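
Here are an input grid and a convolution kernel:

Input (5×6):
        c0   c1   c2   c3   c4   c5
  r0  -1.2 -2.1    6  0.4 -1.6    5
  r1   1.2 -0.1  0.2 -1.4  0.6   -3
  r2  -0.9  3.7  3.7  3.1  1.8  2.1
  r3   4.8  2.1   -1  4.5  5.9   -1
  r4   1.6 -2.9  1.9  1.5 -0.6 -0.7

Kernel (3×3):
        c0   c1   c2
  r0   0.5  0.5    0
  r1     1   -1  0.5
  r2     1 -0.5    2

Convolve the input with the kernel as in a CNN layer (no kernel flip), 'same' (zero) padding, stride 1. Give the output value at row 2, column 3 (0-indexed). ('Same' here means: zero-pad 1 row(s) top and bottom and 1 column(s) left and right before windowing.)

9.45

The receptive field on the zero-padded input at this output position is [0.2 -1.4 0.6 / 3.7 3.1 1.8 / -1 4.5 5.9]. Elementwise product with the kernel and sum: 0.2·0.5 + -1.4·0.5 + 3.7·1 + 3.1·-1 + 1.8·0.5 + -1·1 + 4.5·-0.5 + 5.9·2.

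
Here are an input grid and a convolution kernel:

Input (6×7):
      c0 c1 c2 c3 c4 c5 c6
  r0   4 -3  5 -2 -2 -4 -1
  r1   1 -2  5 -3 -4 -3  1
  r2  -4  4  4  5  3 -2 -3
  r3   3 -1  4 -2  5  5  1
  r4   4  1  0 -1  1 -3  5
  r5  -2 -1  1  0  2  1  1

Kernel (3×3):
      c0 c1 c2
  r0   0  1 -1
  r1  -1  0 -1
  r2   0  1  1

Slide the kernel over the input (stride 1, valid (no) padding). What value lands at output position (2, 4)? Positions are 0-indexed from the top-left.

-3

The receptive field on the input at this output position is [3 -2 -3 / 5 5 1 / 1 -3 5]. Elementwise product with the kernel and sum: -2·1 + -3·-1 + 5·-1 + 1·-1 + -3·1 + 5·1.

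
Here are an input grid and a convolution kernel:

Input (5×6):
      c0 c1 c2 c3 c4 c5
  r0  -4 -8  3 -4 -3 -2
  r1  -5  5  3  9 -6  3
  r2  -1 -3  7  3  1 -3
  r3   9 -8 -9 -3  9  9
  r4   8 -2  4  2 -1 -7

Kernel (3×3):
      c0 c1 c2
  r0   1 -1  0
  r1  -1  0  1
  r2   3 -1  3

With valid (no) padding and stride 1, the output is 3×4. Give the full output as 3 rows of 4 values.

Output[0,0]: The receptive field on the input at this output position is [-4 -8 3 / -5 5 3 / -1 -3 7]. Elementwise product with the kernel and sum: -4·1 + -8·-1 + -5·-1 + 3·1 + -1·3 + -3·-1 + 7·3.
Output[0,1]: The receptive field on the input at this output position is [-8 3 -4 / 5 3 9 / -3 7 3]. Elementwise product with the kernel and sum: -8·1 + 3·-1 + 5·-1 + 9·1 + -3·3 + 7·-1 + 3·3.

33 -14 19 -8
6 -16 -9 18
22 -9 29 0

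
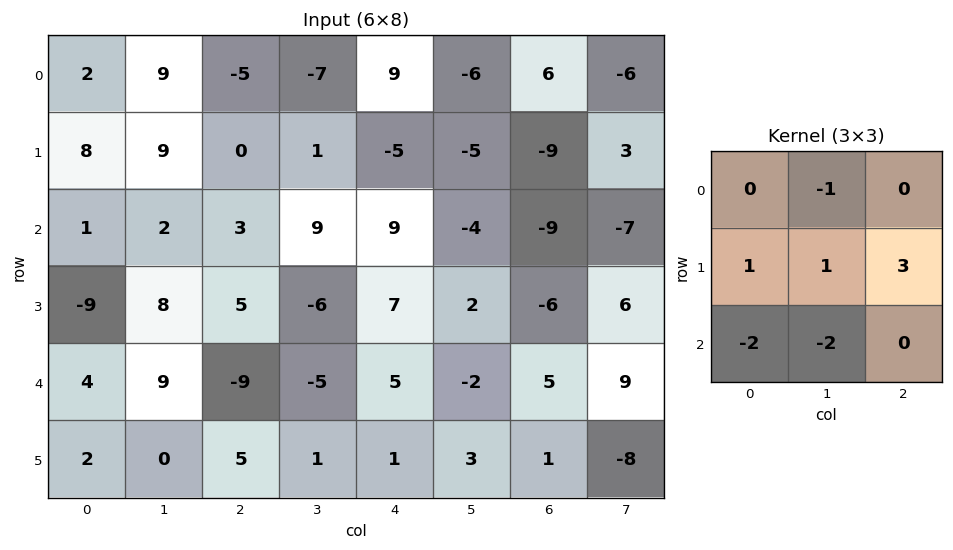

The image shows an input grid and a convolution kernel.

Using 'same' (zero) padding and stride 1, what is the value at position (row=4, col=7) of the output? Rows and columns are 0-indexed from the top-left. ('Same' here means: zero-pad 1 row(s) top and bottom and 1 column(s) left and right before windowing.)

The receptive field on the zero-padded input at this output position is [-6 6 0 / 5 9 0 / 1 -8 0]. Elementwise product with the kernel and sum: 6·-1 + 5·1 + 9·1 + 0·3 + 1·-2 + -8·-2.

22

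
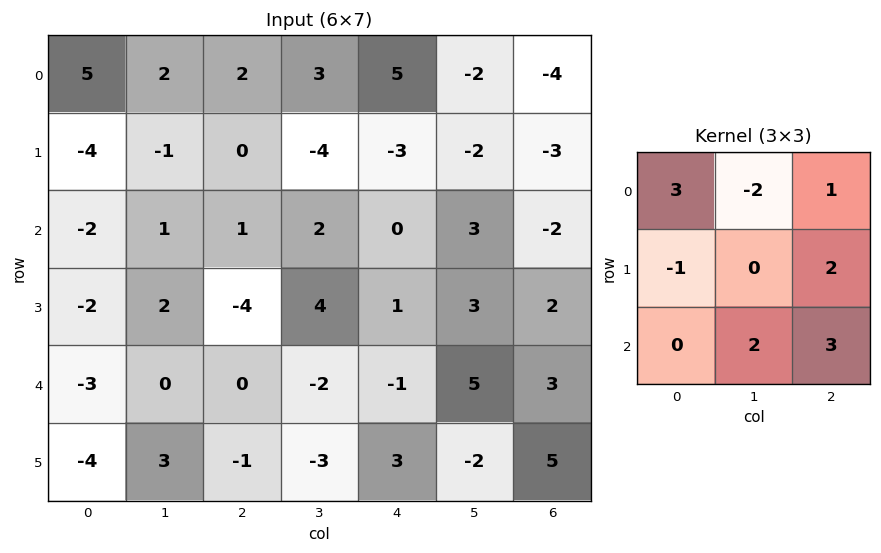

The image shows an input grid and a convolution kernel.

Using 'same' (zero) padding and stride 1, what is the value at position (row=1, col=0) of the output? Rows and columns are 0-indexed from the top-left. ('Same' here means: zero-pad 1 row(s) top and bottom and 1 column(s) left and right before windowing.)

-11

The receptive field on the zero-padded input at this output position is [0 5 2 / 0 -4 -1 / 0 -2 1]. Elementwise product with the kernel and sum: 0·3 + 5·-2 + 2·1 + 0·-1 + -1·2 + -2·2 + 1·3.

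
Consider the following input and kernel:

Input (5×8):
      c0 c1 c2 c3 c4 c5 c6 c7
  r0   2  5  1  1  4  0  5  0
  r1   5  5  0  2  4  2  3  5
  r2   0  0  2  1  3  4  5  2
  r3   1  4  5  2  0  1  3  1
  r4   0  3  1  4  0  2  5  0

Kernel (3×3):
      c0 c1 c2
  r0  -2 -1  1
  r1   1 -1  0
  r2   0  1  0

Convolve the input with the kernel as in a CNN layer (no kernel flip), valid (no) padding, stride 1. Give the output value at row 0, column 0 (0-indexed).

The receptive field on the input at this output position is [2 5 1 / 5 5 0 / 0 0 2]. Elementwise product with the kernel and sum: 2·-2 + 5·-1 + 1·1 + 5·1 + 5·-1 + 0·1.

-8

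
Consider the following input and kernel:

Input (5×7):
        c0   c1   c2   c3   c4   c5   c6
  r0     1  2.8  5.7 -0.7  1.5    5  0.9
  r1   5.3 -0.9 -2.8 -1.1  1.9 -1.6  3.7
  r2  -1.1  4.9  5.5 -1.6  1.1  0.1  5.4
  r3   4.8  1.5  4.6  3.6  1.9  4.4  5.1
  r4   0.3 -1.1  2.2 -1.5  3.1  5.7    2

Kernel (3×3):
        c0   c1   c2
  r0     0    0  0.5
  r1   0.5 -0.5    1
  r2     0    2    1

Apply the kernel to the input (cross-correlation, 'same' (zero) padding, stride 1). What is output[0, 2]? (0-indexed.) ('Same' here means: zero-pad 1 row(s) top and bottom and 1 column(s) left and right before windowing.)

-8.85

The receptive field on the zero-padded input at this output position is [0 0 0 / 2.8 5.7 -0.7 / -0.9 -2.8 -1.1]. Elementwise product with the kernel and sum: 0·0.5 + 2.8·0.5 + 5.7·-0.5 + -0.7·1 + -2.8·2 + -1.1·1.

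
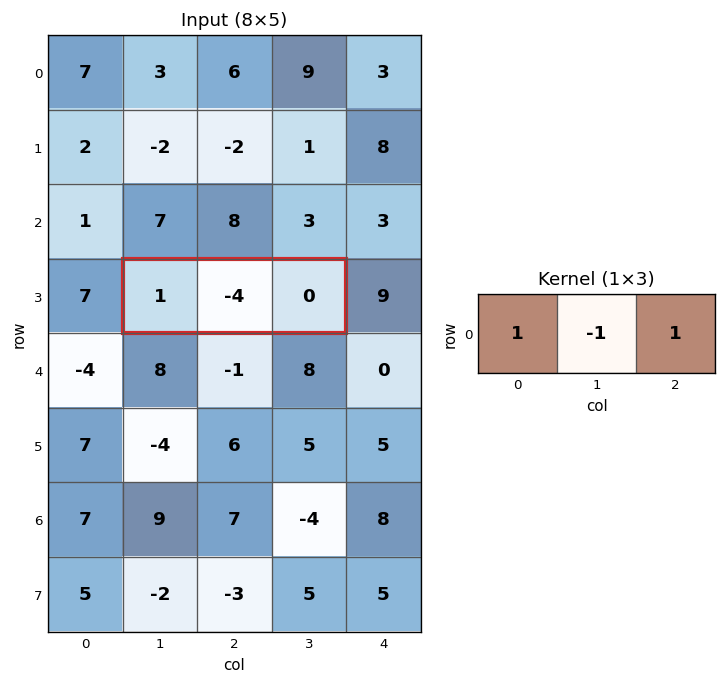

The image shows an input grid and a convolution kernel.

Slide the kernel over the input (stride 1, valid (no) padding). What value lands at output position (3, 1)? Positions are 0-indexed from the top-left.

The receptive field on the input at this output position is [1 -4 0]. Elementwise product with the kernel and sum: 1·1 + -4·-1 + 0·1.

5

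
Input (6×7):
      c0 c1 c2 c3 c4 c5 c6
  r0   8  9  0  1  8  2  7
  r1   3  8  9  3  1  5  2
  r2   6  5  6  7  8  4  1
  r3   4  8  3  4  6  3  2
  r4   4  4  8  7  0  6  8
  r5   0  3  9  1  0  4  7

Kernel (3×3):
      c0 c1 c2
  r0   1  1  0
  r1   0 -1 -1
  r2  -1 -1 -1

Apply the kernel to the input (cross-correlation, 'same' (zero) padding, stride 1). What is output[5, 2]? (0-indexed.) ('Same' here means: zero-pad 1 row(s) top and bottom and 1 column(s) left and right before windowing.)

2

The receptive field on the zero-padded input at this output position is [4 8 7 / 3 9 1 / 0 0 0]. Elementwise product with the kernel and sum: 4·1 + 8·1 + 9·-1 + 1·-1 + 0·-1 + 0·-1 + 0·-1.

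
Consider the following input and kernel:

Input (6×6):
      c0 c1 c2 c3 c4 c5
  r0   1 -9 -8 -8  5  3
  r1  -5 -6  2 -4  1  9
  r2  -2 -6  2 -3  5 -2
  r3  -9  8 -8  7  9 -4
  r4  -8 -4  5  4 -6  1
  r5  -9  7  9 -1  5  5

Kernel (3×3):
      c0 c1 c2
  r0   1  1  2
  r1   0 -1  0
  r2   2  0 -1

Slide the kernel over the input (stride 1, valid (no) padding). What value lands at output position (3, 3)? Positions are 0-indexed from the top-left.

7

The receptive field on the input at this output position is [7 9 -4 / 4 -6 1 / -1 5 5]. Elementwise product with the kernel and sum: 7·1 + 9·1 + -4·2 + -6·-1 + -1·2 + 5·-1.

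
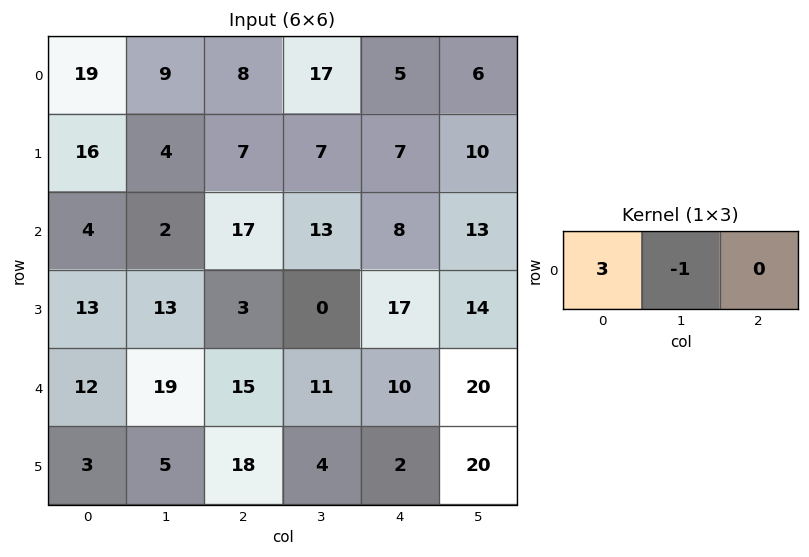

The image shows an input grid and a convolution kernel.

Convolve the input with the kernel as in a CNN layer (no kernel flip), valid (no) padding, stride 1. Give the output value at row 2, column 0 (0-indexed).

10

The receptive field on the input at this output position is [4 2 17]. Elementwise product with the kernel and sum: 4·3 + 2·-1.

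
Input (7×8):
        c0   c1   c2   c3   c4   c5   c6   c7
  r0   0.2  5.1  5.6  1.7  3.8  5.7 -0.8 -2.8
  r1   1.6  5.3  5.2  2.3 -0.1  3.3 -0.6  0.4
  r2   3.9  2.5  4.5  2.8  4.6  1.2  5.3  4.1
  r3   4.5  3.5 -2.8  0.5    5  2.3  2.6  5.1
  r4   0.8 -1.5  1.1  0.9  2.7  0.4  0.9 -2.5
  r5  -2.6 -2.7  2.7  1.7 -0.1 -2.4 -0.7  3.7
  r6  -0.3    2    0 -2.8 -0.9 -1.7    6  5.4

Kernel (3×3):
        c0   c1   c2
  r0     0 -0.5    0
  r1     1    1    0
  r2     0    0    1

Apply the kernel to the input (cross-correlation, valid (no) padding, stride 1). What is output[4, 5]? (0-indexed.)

1.85

The receptive field on the input at this output position is [0.4 0.9 -2.5 / -2.4 -0.7 3.7 / -1.7 6 5.4]. Elementwise product with the kernel and sum: 0.9·-0.5 + -2.4·1 + -0.7·1 + 5.4·1.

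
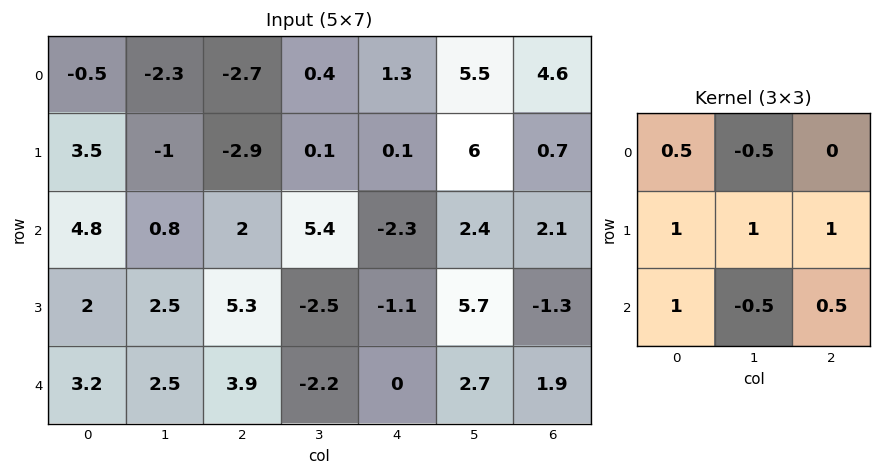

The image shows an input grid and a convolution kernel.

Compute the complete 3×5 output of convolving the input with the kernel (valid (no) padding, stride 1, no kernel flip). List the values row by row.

Output[0,0]: The receptive field on the input at this output position is [-0.5 -2.3 -2.7 / 3.5 -1 -2.9 / 4.8 0.8 2]. Elementwise product with the kernel and sum: -0.5·0.5 + -2.3·-0.5 + 3.5·1 + -1·1 + -2.9·1 + 4.8·1 + 0.8·-0.5 + 2·0.5.

5.9 -1.1 -6.1 13.5 2.25
13.25 7.75 9.6 6.4 -5.35
15.7 4.15 5 5.1 0.55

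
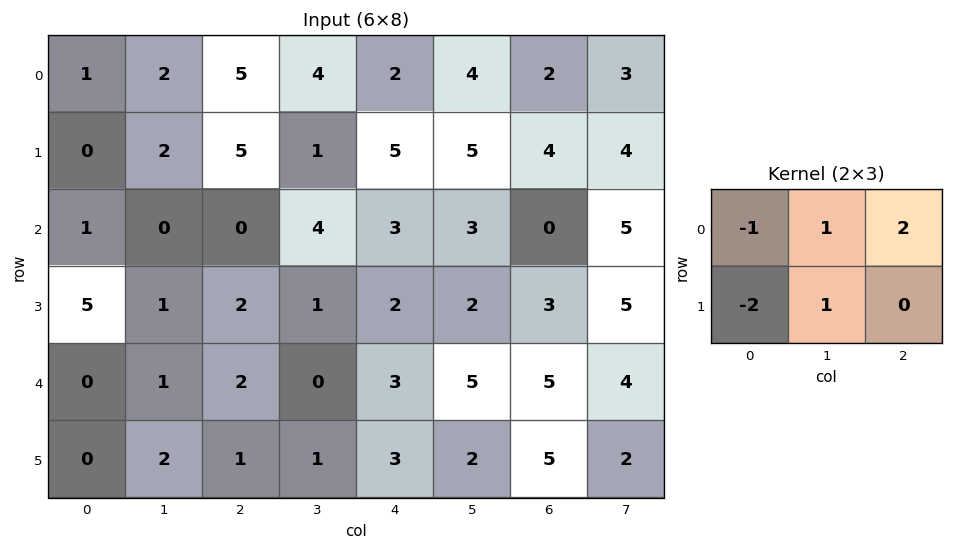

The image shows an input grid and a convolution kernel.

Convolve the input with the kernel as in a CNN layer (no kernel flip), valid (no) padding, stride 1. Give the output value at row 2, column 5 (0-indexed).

6

The receptive field on the input at this output position is [3 0 5 / 2 3 5]. Elementwise product with the kernel and sum: 3·-1 + 0·1 + 5·2 + 2·-2 + 3·1.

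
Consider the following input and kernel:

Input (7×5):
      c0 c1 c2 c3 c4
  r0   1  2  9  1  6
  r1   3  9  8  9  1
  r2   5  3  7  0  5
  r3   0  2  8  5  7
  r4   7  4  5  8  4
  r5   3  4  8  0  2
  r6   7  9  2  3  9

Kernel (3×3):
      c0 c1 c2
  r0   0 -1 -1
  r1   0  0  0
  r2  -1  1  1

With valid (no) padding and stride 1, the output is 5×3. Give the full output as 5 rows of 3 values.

Output[0,0]: The receptive field on the input at this output position is [1 2 9 / 3 9 8 / 5 3 7]. Elementwise product with the kernel and sum: 2·-1 + 9·-1 + 5·-1 + 3·1 + 7·1.
Output[0,1]: The receptive field on the input at this output position is [2 9 1 / 9 8 9 / 3 7 0]. Elementwise product with the kernel and sum: 9·-1 + 1·-1 + 3·-1 + 7·1 + 0·1.

-6 -6 -9
-7 -6 -6
-8 2 2
-1 -9 -18
-5 -17 -2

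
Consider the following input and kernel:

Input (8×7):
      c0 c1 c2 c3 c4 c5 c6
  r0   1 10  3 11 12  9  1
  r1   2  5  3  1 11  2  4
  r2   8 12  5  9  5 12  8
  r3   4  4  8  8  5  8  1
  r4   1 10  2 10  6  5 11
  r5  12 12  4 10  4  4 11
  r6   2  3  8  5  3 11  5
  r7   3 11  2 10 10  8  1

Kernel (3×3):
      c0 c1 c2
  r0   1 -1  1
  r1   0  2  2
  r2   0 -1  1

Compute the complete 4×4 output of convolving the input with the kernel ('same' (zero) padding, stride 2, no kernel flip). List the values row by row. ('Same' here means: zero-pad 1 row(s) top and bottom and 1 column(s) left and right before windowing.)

25 26 33 -2
43 31 29 13
22 34 33 18
18 52 36 2

Output[0,0]: The receptive field on the zero-padded input at this output position is [0 0 0 / 0 1 10 / 0 2 5]. Elementwise product with the kernel and sum: 0·1 + 0·-1 + 0·1 + 1·2 + 10·2 + 2·-1 + 5·1.
Output[0,1]: The receptive field on the zero-padded input at this output position is [0 0 0 / 10 3 11 / 5 3 1]. Elementwise product with the kernel and sum: 0·1 + 0·-1 + 0·1 + 3·2 + 11·2 + 3·-1 + 1·1.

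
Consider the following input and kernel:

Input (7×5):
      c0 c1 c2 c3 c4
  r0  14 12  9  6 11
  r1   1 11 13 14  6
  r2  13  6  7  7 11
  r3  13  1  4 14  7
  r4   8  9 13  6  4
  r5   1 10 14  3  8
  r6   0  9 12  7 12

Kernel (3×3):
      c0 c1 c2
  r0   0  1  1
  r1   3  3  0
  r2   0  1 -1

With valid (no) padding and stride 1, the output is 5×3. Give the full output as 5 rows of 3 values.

Output[0,0]: The receptive field on the input at this output position is [14 12 9 / 1 11 13 / 13 6 7]. Elementwise product with the kernel and sum: 12·1 + 9·1 + 1·3 + 11·3 + 6·1 + 7·-1.

56 87 94
78 56 69
51 36 74
52 95 73
52 96 56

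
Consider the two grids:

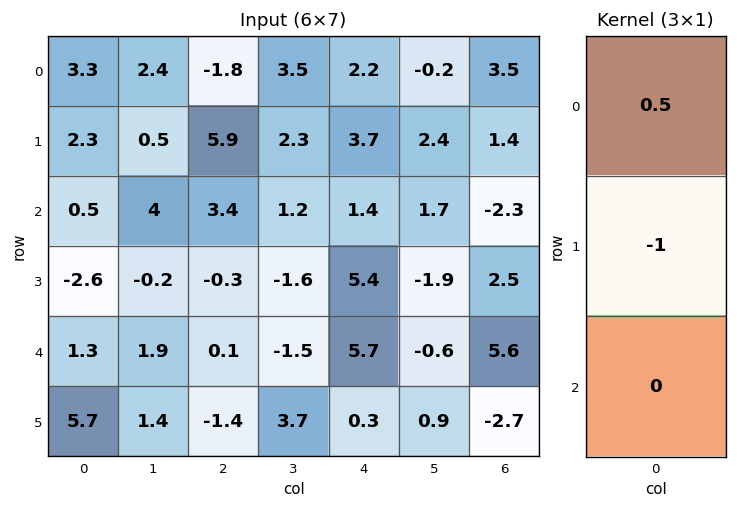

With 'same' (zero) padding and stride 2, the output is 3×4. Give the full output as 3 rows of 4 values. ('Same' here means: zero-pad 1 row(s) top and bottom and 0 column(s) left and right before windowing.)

-3.3 1.8 -2.2 -3.5
0.65 -0.45 0.45 3
-2.6 -0.25 -3 -4.35

Output[0,0]: The receptive field on the zero-padded input at this output position is [0 / 3.3 / 2.3]. Elementwise product with the kernel and sum: 0·0.5 + 3.3·-1.
Output[0,1]: The receptive field on the zero-padded input at this output position is [0 / -1.8 / 5.9]. Elementwise product with the kernel and sum: 0·0.5 + -1.8·-1.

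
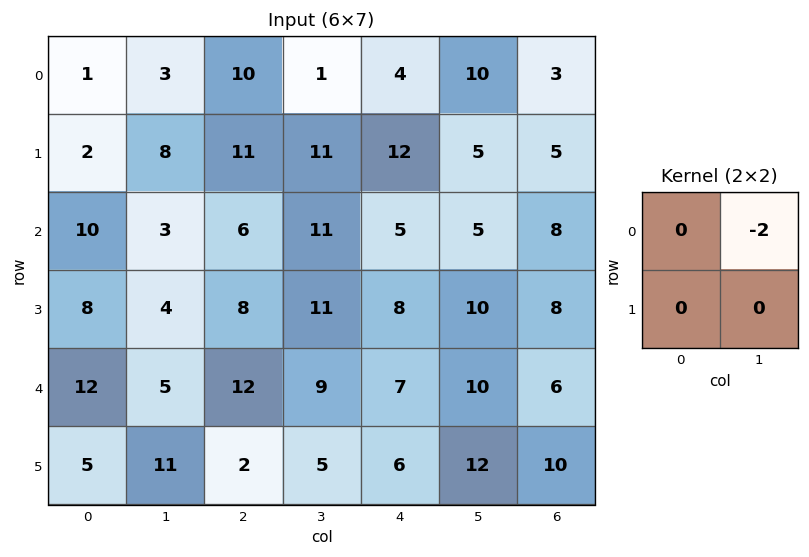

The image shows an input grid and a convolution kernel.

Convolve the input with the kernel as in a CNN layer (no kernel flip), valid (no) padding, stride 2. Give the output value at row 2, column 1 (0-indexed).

The receptive field on the input at this output position is [12 9 / 2 5]. Elementwise product with the kernel and sum: 9·-2.

-18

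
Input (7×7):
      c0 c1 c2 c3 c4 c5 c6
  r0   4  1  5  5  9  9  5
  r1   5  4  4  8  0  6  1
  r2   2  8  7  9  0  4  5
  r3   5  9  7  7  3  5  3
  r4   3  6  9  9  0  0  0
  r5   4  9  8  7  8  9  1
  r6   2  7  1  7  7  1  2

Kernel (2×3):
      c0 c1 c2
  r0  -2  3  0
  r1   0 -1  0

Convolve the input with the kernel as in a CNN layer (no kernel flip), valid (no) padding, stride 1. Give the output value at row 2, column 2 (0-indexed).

The receptive field on the input at this output position is [7 9 0 / 7 7 3]. Elementwise product with the kernel and sum: 7·-2 + 9·3 + 7·-1.

6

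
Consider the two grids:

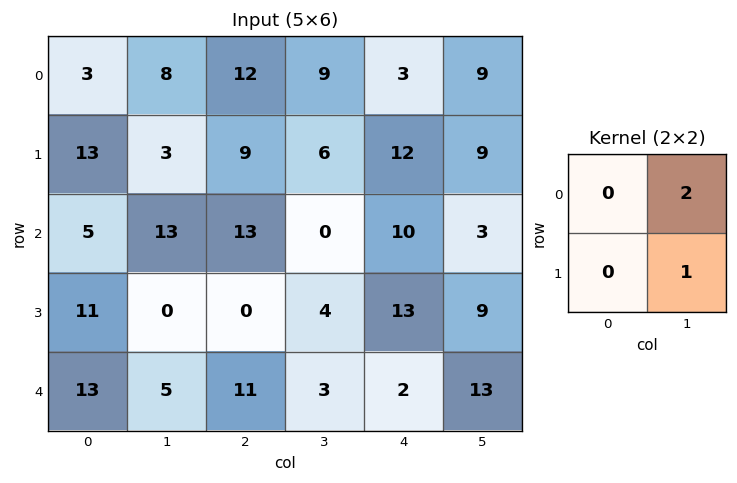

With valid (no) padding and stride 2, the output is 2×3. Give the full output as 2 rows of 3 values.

19 24 27
26 4 15

Output[0,0]: The receptive field on the input at this output position is [3 8 / 13 3]. Elementwise product with the kernel and sum: 8·2 + 3·1.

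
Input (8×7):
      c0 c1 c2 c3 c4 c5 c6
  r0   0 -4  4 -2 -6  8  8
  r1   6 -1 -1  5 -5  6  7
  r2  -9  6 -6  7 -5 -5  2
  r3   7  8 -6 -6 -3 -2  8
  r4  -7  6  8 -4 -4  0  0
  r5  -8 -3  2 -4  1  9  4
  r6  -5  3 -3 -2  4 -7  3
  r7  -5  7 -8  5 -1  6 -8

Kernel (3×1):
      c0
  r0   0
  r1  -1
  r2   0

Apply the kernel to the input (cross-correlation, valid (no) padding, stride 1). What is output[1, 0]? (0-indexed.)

9

The receptive field on the input at this output position is [6 / -9 / 7]. Elementwise product with the kernel and sum: -9·-1.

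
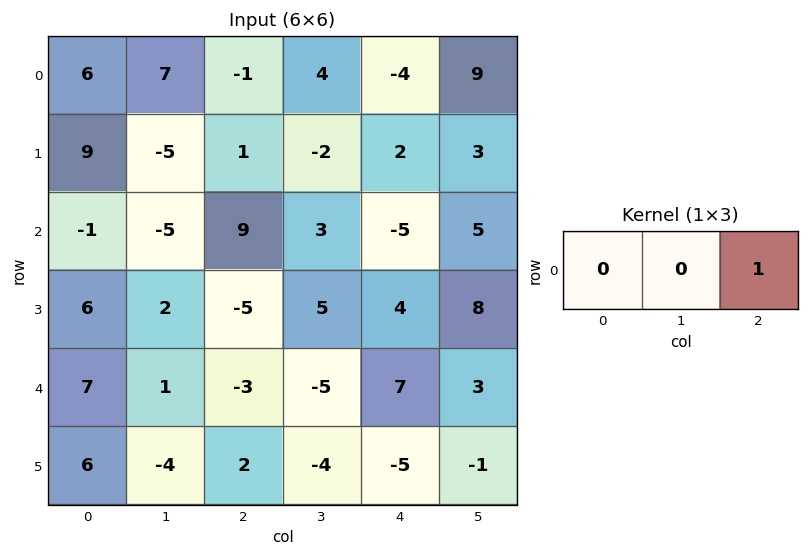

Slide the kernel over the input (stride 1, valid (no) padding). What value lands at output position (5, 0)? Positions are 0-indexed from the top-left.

The receptive field on the input at this output position is [6 -4 2]. Elementwise product with the kernel and sum: 2·1.

2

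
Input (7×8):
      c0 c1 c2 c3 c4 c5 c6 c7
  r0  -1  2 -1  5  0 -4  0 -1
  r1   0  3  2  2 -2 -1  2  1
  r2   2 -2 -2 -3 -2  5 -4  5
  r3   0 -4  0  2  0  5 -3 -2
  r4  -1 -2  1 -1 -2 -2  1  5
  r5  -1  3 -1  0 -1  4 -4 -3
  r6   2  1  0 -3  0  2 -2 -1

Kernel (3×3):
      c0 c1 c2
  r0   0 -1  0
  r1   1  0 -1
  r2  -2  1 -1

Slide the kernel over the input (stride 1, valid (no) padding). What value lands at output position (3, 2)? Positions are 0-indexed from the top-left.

The receptive field on the input at this output position is [0 2 0 / 1 -1 -2 / -1 0 -1]. Elementwise product with the kernel and sum: 2·-1 + 1·1 + -2·-1 + -1·-2 + 0·1 + -1·-1.

4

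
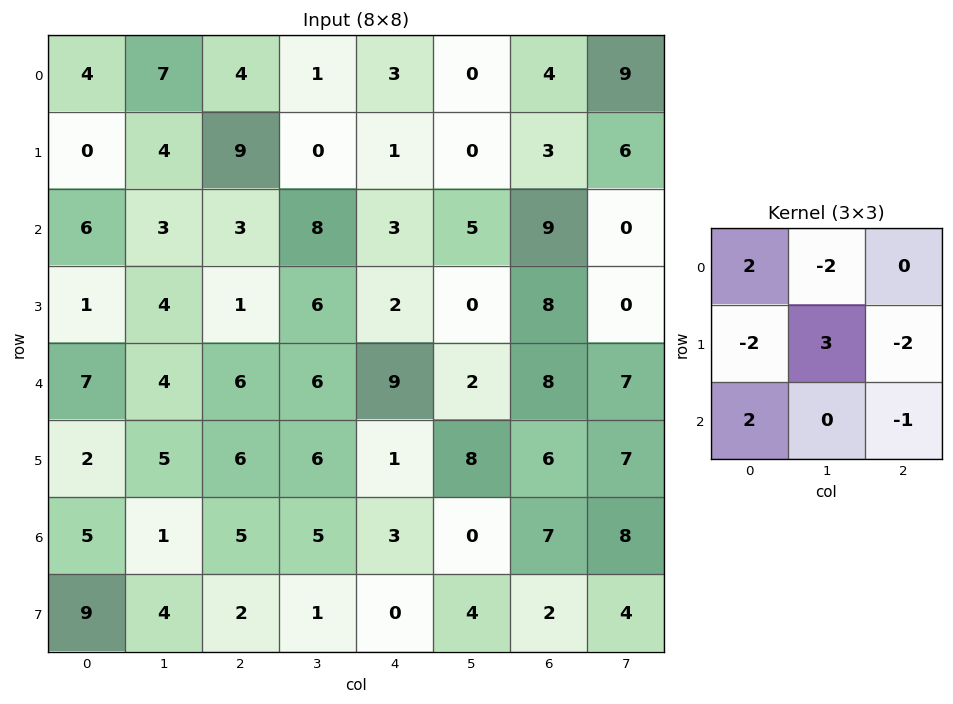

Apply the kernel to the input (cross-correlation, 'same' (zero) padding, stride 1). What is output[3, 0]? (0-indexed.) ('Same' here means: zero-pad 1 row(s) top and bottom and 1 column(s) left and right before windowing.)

The receptive field on the zero-padded input at this output position is [0 6 3 / 0 1 4 / 0 7 4]. Elementwise product with the kernel and sum: 0·2 + 6·-2 + 0·-2 + 1·3 + 4·-2 + 0·2 + 4·-1.

-21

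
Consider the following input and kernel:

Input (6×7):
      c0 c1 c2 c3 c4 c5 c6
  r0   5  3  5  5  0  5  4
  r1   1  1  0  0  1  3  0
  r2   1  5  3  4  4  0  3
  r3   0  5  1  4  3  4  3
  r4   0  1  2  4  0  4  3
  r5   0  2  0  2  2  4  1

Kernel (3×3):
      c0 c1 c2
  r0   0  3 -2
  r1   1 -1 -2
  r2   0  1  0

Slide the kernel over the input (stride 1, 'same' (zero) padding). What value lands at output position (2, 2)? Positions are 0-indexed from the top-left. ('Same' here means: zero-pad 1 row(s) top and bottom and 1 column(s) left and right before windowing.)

-5

The receptive field on the zero-padded input at this output position is [1 0 0 / 5 3 4 / 5 1 4]. Elementwise product with the kernel and sum: 0·3 + 0·-2 + 5·1 + 3·-1 + 4·-2 + 1·1.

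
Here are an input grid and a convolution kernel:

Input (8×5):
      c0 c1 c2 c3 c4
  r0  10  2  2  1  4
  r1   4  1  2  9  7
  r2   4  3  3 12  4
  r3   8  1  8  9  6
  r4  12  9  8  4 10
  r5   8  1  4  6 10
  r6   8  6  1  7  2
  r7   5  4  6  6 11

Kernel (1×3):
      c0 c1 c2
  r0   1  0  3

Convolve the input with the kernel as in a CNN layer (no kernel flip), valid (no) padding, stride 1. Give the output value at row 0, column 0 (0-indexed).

16

The receptive field on the input at this output position is [10 2 2]. Elementwise product with the kernel and sum: 10·1 + 2·3.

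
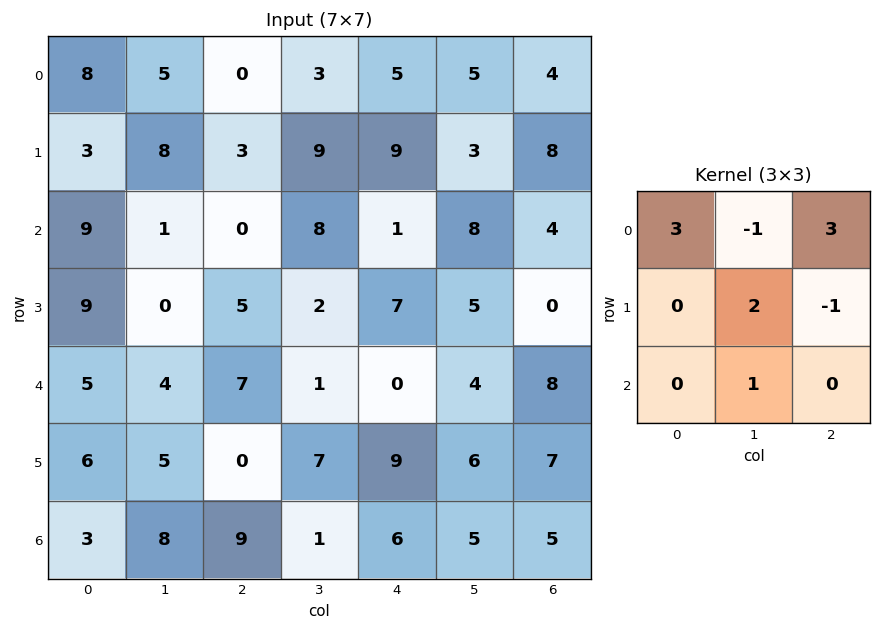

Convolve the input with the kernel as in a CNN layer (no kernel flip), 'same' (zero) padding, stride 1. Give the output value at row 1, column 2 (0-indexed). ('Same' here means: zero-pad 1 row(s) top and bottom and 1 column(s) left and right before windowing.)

21

The receptive field on the zero-padded input at this output position is [5 0 3 / 8 3 9 / 1 0 8]. Elementwise product with the kernel and sum: 5·3 + 0·-1 + 3·3 + 3·2 + 9·-1 + 0·1.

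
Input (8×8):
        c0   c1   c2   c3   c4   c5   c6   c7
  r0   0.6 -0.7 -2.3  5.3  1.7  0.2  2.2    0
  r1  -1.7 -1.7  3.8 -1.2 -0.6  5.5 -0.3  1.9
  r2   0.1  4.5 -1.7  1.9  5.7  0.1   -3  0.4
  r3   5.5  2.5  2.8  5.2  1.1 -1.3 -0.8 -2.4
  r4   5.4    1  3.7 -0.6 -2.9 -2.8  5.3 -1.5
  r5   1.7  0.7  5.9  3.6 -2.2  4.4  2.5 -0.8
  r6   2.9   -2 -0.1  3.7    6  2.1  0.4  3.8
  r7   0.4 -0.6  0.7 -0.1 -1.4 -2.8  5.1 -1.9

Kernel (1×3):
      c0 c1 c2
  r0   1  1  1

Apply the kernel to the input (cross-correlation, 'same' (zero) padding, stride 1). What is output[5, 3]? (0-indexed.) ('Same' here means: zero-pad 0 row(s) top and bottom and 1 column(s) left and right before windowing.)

7.3

The receptive field on the zero-padded input at this output position is [5.9 3.6 -2.2]. Elementwise product with the kernel and sum: 5.9·1 + 3.6·1 + -2.2·1.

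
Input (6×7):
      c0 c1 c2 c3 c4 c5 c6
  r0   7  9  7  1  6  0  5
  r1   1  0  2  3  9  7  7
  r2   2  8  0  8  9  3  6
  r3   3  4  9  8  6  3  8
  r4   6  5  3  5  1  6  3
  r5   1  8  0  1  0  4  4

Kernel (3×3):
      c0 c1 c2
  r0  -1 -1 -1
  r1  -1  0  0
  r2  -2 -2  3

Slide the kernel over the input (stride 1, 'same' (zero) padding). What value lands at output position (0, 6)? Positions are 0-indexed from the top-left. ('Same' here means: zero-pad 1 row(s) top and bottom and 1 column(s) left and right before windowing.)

The receptive field on the zero-padded input at this output position is [0 0 0 / 0 5 0 / 7 7 0]. Elementwise product with the kernel and sum: 0·-1 + 0·-1 + 0·-1 + 0·-1 + 7·-2 + 7·-2 + 0·3.

-28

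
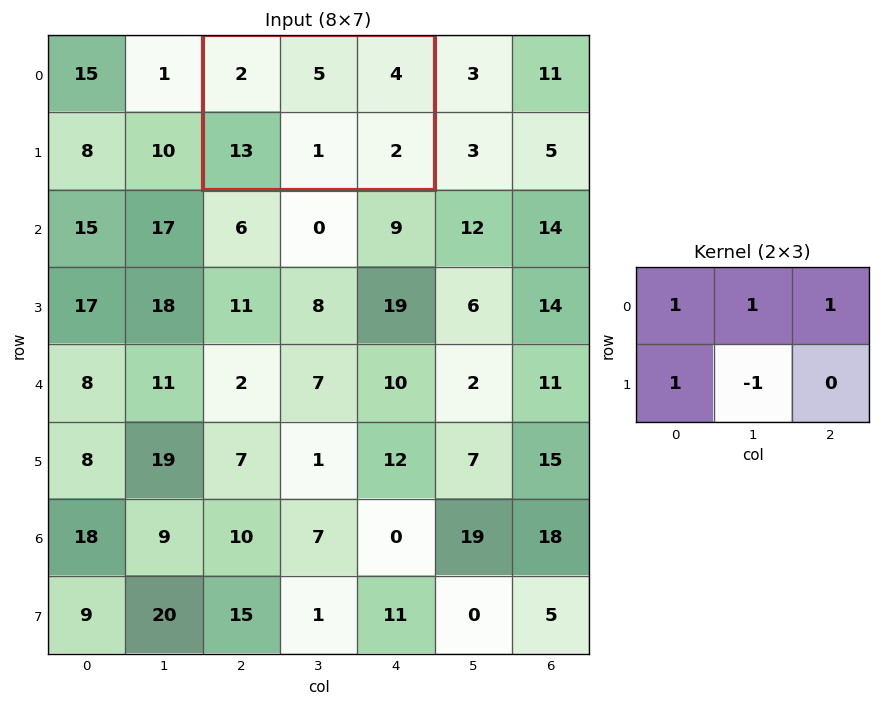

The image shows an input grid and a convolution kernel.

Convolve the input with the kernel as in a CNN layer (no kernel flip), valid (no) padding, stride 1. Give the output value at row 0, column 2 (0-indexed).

The receptive field on the input at this output position is [2 5 4 / 13 1 2]. Elementwise product with the kernel and sum: 2·1 + 5·1 + 4·1 + 13·1 + 1·-1.

23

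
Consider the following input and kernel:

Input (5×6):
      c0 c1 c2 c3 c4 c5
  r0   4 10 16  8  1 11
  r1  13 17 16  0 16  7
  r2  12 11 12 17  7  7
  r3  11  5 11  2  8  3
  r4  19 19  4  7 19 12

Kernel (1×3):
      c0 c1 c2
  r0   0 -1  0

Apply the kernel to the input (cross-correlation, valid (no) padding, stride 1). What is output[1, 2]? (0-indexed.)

The receptive field on the input at this output position is [16 0 16]. Elementwise product with the kernel and sum: 0·-1.

0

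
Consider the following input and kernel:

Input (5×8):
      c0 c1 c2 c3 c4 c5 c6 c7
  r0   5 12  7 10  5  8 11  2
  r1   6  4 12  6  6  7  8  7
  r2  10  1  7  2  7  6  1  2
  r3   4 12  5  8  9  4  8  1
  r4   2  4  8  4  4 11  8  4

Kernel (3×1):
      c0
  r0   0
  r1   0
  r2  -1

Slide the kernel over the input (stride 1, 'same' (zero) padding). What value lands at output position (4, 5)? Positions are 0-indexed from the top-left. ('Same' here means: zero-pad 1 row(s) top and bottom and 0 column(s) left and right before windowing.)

0

The receptive field on the zero-padded input at this output position is [4 / 11 / 0]. Elementwise product with the kernel and sum: 0·-1.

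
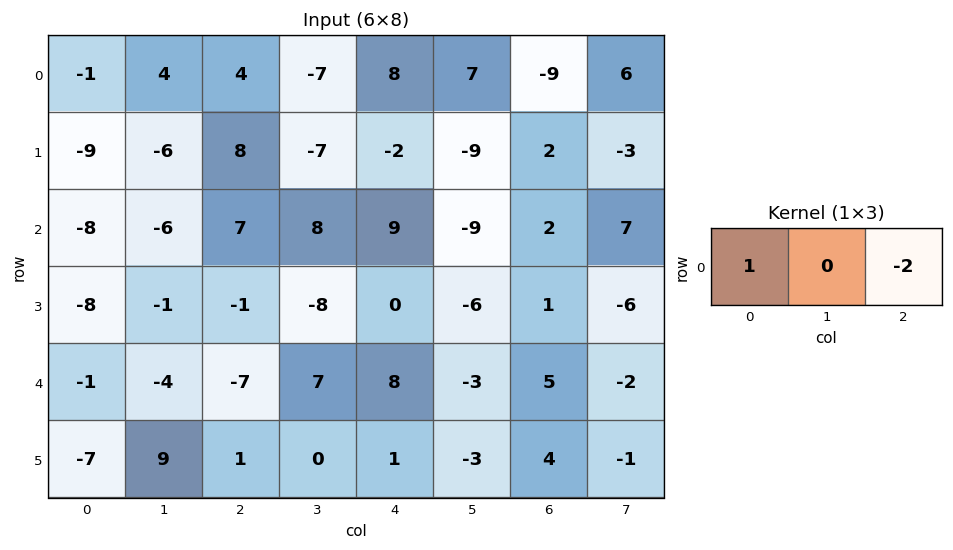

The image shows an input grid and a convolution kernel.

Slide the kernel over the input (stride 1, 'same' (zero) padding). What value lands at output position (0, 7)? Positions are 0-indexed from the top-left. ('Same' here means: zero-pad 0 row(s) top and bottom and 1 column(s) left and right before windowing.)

The receptive field on the zero-padded input at this output position is [-9 6 0]. Elementwise product with the kernel and sum: -9·1 + 0·-2.

-9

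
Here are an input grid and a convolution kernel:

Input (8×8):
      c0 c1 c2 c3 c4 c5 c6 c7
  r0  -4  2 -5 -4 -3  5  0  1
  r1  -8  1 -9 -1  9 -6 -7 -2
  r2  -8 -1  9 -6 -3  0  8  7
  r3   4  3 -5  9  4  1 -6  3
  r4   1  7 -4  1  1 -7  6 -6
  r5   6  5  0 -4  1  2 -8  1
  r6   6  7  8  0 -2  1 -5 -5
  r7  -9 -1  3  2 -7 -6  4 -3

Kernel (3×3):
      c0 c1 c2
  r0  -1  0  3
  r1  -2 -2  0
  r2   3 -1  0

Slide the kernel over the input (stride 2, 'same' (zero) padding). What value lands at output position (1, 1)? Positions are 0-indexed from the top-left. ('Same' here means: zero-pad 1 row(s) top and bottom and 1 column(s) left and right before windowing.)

The receptive field on the zero-padded input at this output position is [1 -9 -1 / -1 9 -6 / 3 -5 9]. Elementwise product with the kernel and sum: 1·-1 + -1·3 + -1·-2 + 9·-2 + 3·3 + -5·-1.

-6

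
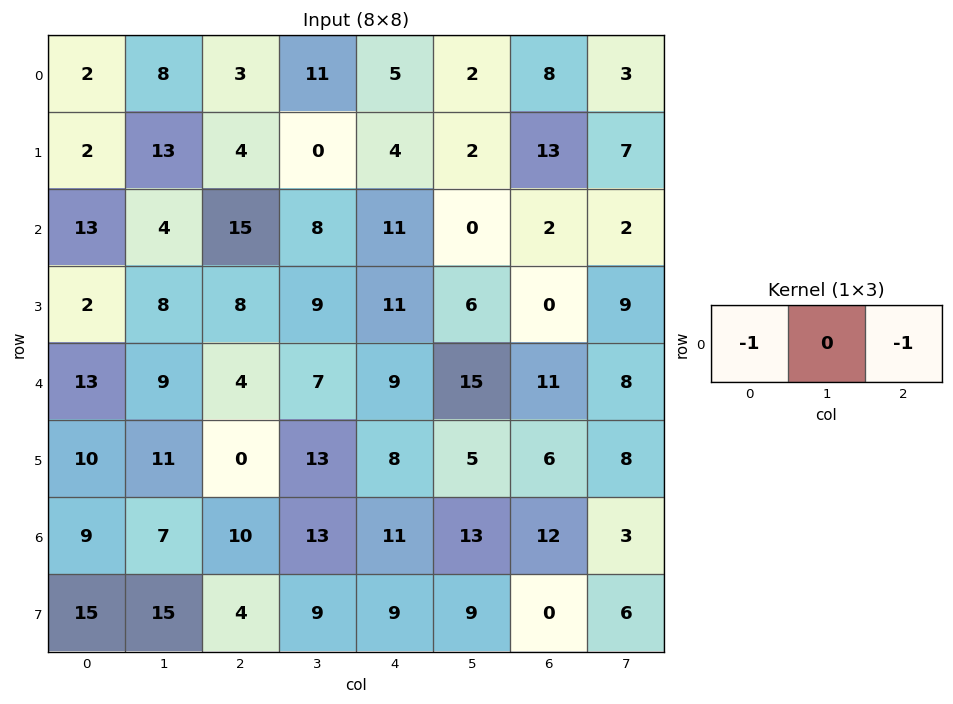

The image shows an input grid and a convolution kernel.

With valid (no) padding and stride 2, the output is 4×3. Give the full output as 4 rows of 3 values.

Output[0,0]: The receptive field on the input at this output position is [2 8 3]. Elementwise product with the kernel and sum: 2·-1 + 3·-1.
Output[0,1]: The receptive field on the input at this output position is [3 11 5]. Elementwise product with the kernel and sum: 3·-1 + 5·-1.

-5 -8 -13
-28 -26 -13
-17 -13 -20
-19 -21 -23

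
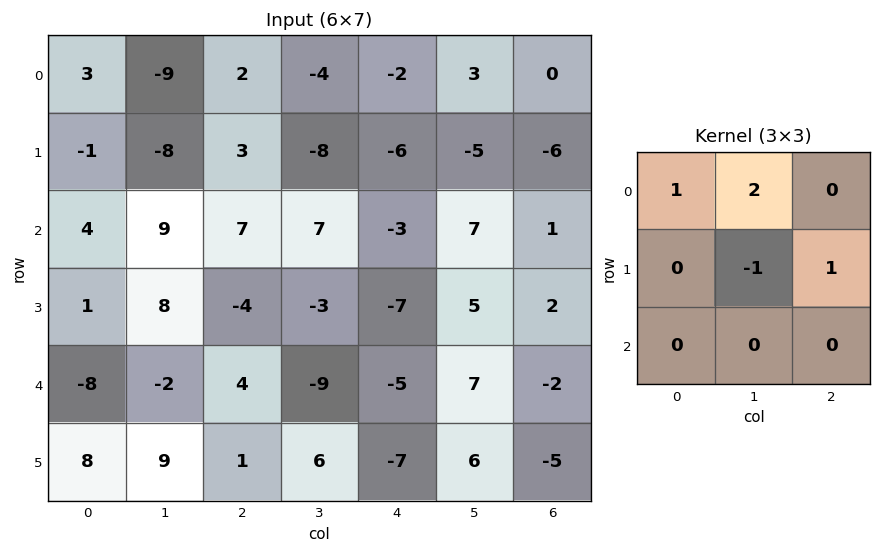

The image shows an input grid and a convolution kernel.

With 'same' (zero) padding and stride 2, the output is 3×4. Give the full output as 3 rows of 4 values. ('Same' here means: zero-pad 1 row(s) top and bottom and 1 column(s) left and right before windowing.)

-12 -6 5 0
3 -2 -10 -18
8 -13 -5 11

Output[0,0]: The receptive field on the zero-padded input at this output position is [0 0 0 / 0 3 -9 / 0 -1 -8]. Elementwise product with the kernel and sum: 0·1 + 0·2 + 3·-1 + -9·1.
Output[0,1]: The receptive field on the zero-padded input at this output position is [0 0 0 / -9 2 -4 / -8 3 -8]. Elementwise product with the kernel and sum: 0·1 + 0·2 + 2·-1 + -4·1.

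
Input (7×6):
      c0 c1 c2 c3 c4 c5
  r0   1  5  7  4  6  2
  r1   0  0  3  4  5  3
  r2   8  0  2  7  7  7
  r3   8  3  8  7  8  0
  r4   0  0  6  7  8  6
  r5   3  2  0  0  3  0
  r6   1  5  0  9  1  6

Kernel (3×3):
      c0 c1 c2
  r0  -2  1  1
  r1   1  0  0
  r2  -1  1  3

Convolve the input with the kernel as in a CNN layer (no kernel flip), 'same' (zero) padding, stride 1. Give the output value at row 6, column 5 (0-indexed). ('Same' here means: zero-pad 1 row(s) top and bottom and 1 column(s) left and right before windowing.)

-5

The receptive field on the zero-padded input at this output position is [3 0 0 / 1 6 0 / 0 0 0]. Elementwise product with the kernel and sum: 3·-2 + 0·1 + 0·1 + 1·1 + 0·-1 + 0·1 + 0·3.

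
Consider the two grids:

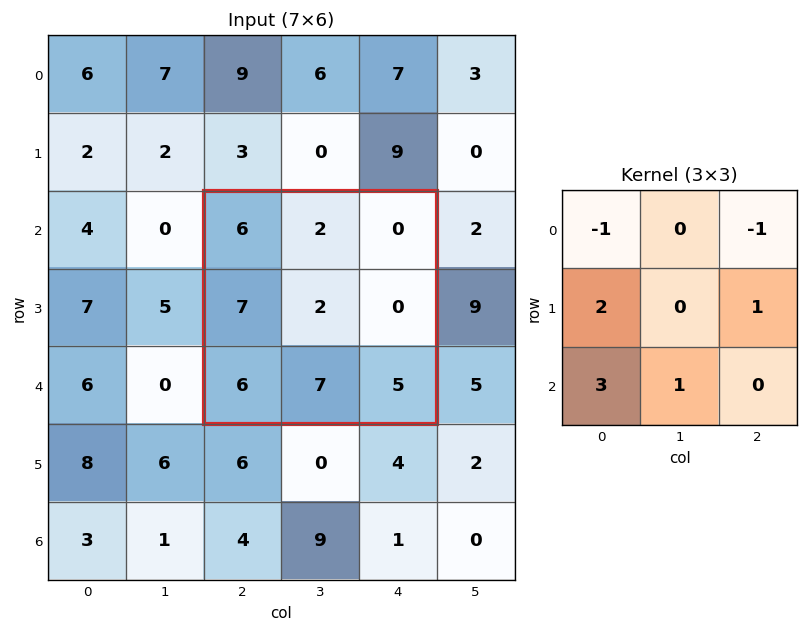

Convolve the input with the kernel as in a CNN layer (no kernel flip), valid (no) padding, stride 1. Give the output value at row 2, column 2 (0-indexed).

The receptive field on the input at this output position is [6 2 0 / 7 2 0 / 6 7 5]. Elementwise product with the kernel and sum: 6·-1 + 0·-1 + 7·2 + 0·1 + 6·3 + 7·1.

33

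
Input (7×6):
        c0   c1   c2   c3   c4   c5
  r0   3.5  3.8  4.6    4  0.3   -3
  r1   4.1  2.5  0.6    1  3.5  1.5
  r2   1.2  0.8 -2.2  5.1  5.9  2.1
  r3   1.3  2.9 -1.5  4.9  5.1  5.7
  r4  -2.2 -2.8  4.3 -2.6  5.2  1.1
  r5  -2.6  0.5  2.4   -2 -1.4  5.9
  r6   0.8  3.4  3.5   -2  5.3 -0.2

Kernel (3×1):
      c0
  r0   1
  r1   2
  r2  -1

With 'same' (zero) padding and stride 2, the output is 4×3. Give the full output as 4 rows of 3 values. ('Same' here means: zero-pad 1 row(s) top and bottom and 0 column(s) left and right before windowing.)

2.9 8.6 -2.9
5.2 -2.3 10.2
-0.5 4.7 16.9
-1 9.4 9.2

Output[0,0]: The receptive field on the zero-padded input at this output position is [0 / 3.5 / 4.1]. Elementwise product with the kernel and sum: 0·1 + 3.5·2 + 4.1·-1.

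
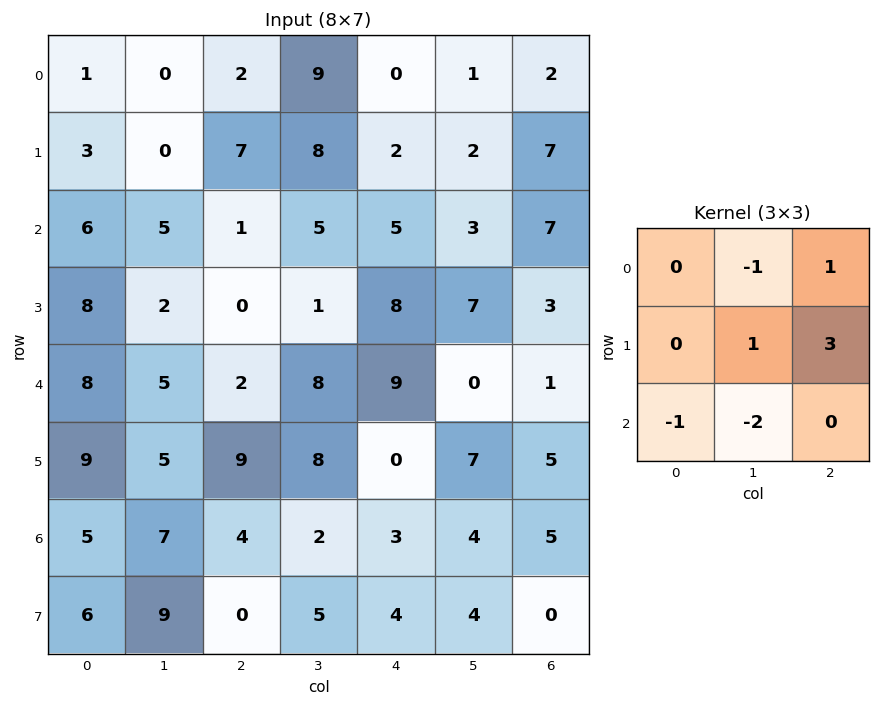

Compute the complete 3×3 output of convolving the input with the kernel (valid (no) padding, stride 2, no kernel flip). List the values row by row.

Output[0,0]: The receptive field on the input at this output position is [1 0 2 / 3 0 7 / 6 5 1]. Elementwise product with the kernel and sum: 0·-1 + 2·1 + 0·1 + 7·3 + 6·-1 + 5·-2.
Output[0,1]: The receptive field on the input at this output position is [2 9 0 / 7 8 2 / 1 5 5]. Elementwise product with the kernel and sum: 9·-1 + 0·1 + 8·1 + 2·3 + 1·-1 + 5·-2.

7 -6 13
-20 7 11
10 1 12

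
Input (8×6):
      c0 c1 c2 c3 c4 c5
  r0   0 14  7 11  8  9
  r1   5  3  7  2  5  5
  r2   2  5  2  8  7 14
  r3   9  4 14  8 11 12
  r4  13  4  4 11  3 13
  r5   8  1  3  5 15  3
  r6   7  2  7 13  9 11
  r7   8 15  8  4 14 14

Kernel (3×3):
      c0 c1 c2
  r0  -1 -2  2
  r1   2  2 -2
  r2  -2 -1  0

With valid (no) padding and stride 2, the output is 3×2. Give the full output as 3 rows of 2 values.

Output[0,0]: The receptive field on the input at this output position is [0 14 7 / 5 3 7 / 2 5 2]. Elementwise product with the kernel and sum: 0·-1 + 14·-2 + 7·2 + 5·2 + 3·2 + 7·-2 + 2·-2 + 5·-1.
Output[0,1]: The receptive field on the input at this output position is [7 11 8 / 7 2 5 / 2 8 7]. Elementwise product with the kernel and sum: 7·-1 + 11·-2 + 8·2 + 7·2 + 2·2 + 5·-2 + 2·-2 + 8·-1.

-21 -17
-40 -1
-17 -61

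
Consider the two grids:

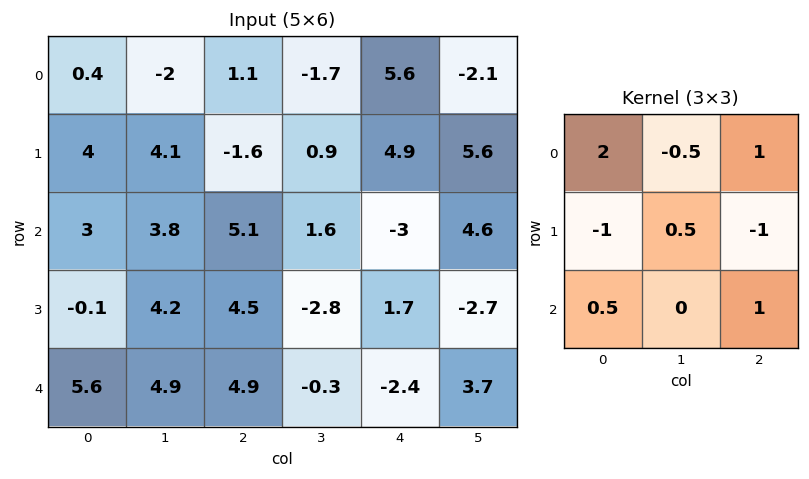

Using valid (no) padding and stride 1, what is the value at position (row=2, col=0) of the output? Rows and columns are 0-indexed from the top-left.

14.6

The receptive field on the input at this output position is [3 3.8 5.1 / -0.1 4.2 4.5 / 5.6 4.9 4.9]. Elementwise product with the kernel and sum: 3·2 + 3.8·-0.5 + 5.1·1 + -0.1·-1 + 4.2·0.5 + 4.5·-1 + 5.6·0.5 + 4.9·1.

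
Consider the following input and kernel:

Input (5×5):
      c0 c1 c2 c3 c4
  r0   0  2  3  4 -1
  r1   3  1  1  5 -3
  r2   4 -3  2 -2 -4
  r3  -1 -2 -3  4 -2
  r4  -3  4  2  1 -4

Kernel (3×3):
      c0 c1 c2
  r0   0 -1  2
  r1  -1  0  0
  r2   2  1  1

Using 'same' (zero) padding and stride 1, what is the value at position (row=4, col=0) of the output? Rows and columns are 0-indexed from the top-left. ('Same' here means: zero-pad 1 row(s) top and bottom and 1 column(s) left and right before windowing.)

-3

The receptive field on the zero-padded input at this output position is [0 -1 -2 / 0 -3 4 / 0 0 0]. Elementwise product with the kernel and sum: -1·-1 + -2·2 + 0·-1 + 0·2 + 0·1 + 0·1.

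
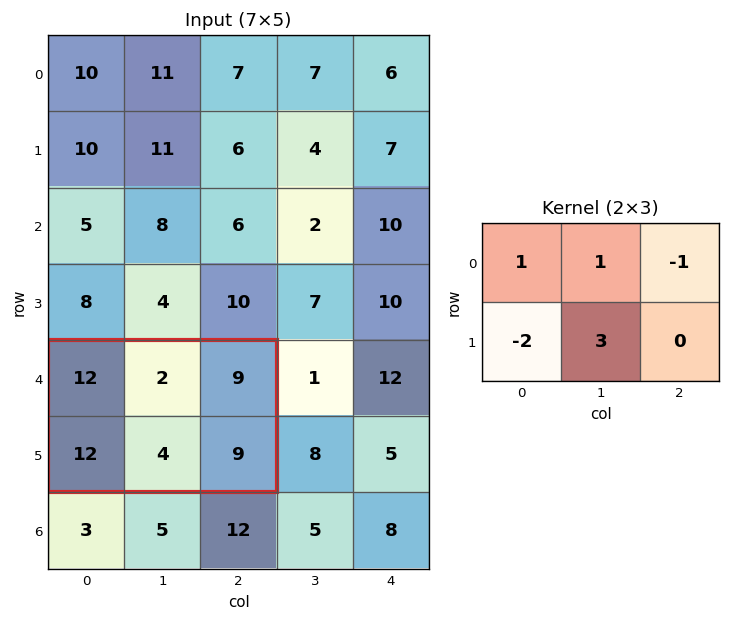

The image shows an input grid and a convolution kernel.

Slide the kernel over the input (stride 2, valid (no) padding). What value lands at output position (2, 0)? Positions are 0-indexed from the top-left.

-7

The receptive field on the input at this output position is [12 2 9 / 12 4 9]. Elementwise product with the kernel and sum: 12·1 + 2·1 + 9·-1 + 12·-2 + 4·3.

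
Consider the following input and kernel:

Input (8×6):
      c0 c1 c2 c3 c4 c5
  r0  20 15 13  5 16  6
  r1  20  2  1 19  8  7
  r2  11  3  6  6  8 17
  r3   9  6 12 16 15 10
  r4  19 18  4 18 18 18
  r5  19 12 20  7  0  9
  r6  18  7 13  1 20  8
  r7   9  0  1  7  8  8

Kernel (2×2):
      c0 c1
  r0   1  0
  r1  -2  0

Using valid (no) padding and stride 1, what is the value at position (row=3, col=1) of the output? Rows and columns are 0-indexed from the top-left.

The receptive field on the input at this output position is [6 12 / 18 4]. Elementwise product with the kernel and sum: 6·1 + 18·-2.

-30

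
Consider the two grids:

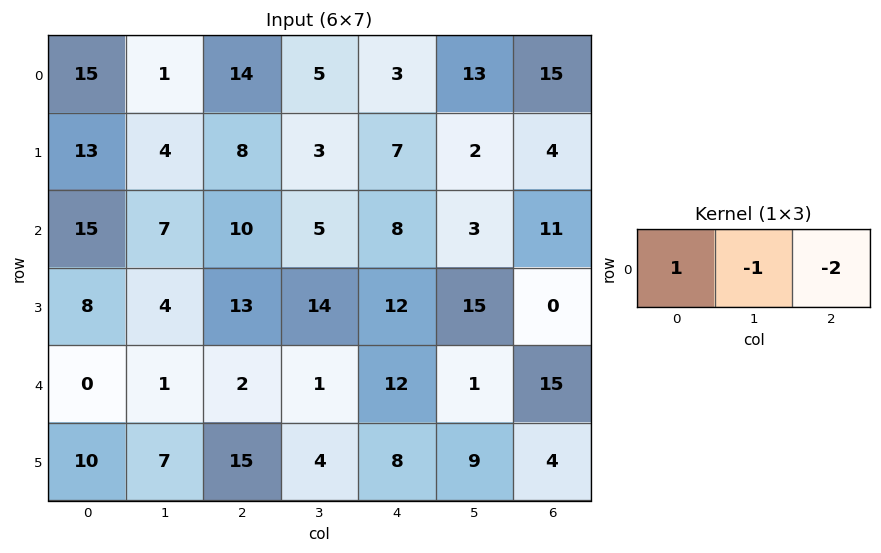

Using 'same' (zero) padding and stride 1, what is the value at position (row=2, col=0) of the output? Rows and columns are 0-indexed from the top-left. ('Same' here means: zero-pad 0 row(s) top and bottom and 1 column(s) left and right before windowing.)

The receptive field on the zero-padded input at this output position is [0 15 7]. Elementwise product with the kernel and sum: 0·1 + 15·-1 + 7·-2.

-29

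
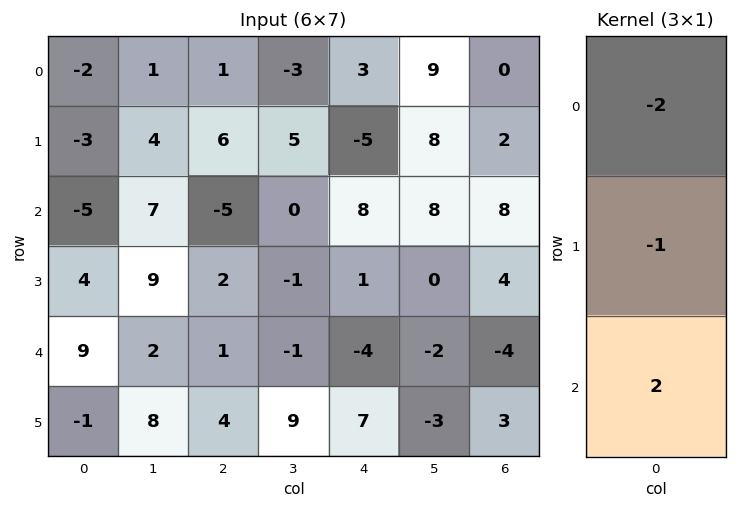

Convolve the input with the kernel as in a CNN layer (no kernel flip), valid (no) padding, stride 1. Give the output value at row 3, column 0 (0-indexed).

-19

The receptive field on the input at this output position is [4 / 9 / -1]. Elementwise product with the kernel and sum: 4·-2 + 9·-1 + -1·2.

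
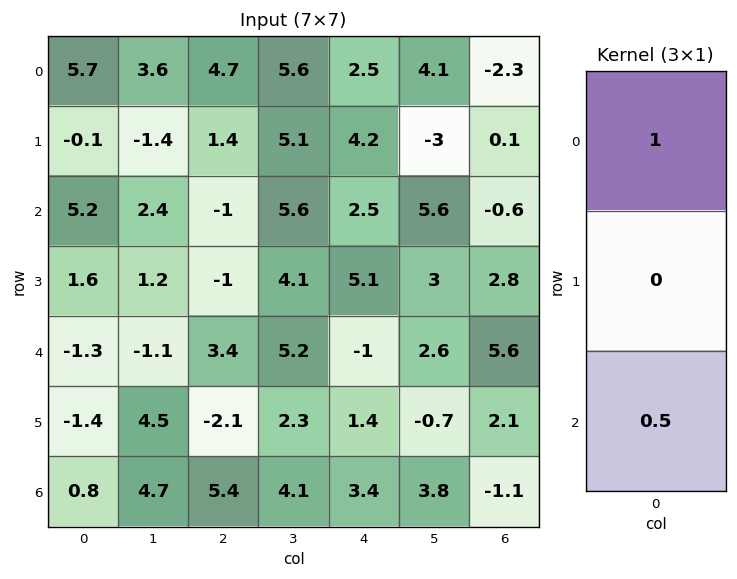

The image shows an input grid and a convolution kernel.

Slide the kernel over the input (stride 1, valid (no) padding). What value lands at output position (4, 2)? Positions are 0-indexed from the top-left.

6.1

The receptive field on the input at this output position is [3.4 / -2.1 / 5.4]. Elementwise product with the kernel and sum: 3.4·1 + 5.4·0.5.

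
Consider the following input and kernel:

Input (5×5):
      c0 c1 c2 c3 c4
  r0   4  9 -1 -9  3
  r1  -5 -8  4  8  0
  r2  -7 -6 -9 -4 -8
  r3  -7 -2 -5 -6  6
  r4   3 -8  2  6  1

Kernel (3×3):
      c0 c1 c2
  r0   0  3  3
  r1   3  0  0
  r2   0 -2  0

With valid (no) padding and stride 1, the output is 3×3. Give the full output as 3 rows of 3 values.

21 -36 2
-29 28 9
-50 -49 -63

Output[0,0]: The receptive field on the input at this output position is [4 9 -1 / -5 -8 4 / -7 -6 -9]. Elementwise product with the kernel and sum: 9·3 + -1·3 + -5·3 + -6·-2.
Output[0,1]: The receptive field on the input at this output position is [9 -1 -9 / -8 4 8 / -6 -9 -4]. Elementwise product with the kernel and sum: -1·3 + -9·3 + -8·3 + -9·-2.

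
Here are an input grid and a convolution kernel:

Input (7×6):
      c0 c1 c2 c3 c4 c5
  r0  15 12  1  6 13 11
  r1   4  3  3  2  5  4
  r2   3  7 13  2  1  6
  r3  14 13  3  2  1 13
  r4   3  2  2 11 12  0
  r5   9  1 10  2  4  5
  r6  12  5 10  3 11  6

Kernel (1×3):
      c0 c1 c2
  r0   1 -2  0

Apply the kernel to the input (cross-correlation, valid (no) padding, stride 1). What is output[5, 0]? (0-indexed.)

7

The receptive field on the input at this output position is [9 1 10]. Elementwise product with the kernel and sum: 9·1 + 1·-2.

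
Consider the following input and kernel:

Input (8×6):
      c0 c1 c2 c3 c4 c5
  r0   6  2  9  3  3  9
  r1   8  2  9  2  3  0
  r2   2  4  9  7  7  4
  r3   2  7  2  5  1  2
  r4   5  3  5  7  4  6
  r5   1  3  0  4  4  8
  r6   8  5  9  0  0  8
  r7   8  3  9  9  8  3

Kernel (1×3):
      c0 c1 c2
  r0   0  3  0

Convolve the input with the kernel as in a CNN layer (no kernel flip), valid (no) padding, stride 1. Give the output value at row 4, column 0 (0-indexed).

9

The receptive field on the input at this output position is [5 3 5]. Elementwise product with the kernel and sum: 3·3.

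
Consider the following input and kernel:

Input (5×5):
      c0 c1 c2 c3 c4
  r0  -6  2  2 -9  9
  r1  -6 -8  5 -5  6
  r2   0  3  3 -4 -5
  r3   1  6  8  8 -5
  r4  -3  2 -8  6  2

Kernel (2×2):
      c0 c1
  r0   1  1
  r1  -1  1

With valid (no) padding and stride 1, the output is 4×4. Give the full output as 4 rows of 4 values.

-6 17 -17 11
-11 -3 -7 0
8 8 -1 -22
12 4 30 -1

Output[0,0]: The receptive field on the input at this output position is [-6 2 / -6 -8]. Elementwise product with the kernel and sum: -6·1 + 2·1 + -6·-1 + -8·1.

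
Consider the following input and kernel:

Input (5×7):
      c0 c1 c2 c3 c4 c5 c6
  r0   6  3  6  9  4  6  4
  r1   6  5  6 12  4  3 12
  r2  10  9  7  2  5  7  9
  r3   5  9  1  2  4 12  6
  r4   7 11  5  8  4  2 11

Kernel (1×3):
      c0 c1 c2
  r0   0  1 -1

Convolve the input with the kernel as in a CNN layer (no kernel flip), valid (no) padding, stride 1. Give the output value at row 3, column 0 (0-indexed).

8

The receptive field on the input at this output position is [5 9 1]. Elementwise product with the kernel and sum: 9·1 + 1·-1.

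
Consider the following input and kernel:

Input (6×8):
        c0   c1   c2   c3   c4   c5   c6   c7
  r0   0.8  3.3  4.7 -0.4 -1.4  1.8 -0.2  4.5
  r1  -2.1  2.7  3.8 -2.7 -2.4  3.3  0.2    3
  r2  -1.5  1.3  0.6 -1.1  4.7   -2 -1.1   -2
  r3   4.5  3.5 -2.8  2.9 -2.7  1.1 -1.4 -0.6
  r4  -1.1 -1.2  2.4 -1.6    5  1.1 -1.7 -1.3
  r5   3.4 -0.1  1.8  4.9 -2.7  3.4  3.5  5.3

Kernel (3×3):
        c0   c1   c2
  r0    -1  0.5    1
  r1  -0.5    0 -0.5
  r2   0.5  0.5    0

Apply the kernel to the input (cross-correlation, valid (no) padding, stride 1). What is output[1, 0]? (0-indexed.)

11.7

The receptive field on the input at this output position is [-2.1 2.7 3.8 / -1.5 1.3 0.6 / 4.5 3.5 -2.8]. Elementwise product with the kernel and sum: -2.1·-1 + 2.7·0.5 + 3.8·1 + -1.5·-0.5 + 0.6·-0.5 + 4.5·0.5 + 3.5·0.5.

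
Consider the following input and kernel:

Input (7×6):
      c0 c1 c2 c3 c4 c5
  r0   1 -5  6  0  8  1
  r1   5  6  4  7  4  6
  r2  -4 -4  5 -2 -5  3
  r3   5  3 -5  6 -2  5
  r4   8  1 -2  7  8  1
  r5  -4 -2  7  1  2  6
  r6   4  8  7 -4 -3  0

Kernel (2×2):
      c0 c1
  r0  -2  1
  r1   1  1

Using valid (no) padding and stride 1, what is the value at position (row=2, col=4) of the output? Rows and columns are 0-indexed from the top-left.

The receptive field on the input at this output position is [-5 3 / -2 5]. Elementwise product with the kernel and sum: -5·-2 + 3·1 + -2·1 + 5·1.

16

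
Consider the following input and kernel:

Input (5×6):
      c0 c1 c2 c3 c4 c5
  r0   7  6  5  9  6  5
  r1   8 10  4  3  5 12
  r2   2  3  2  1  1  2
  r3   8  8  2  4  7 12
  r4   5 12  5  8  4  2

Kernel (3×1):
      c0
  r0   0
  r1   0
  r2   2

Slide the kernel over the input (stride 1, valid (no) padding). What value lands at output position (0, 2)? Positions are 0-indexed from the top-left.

The receptive field on the input at this output position is [5 / 4 / 2]. Elementwise product with the kernel and sum: 2·2.

4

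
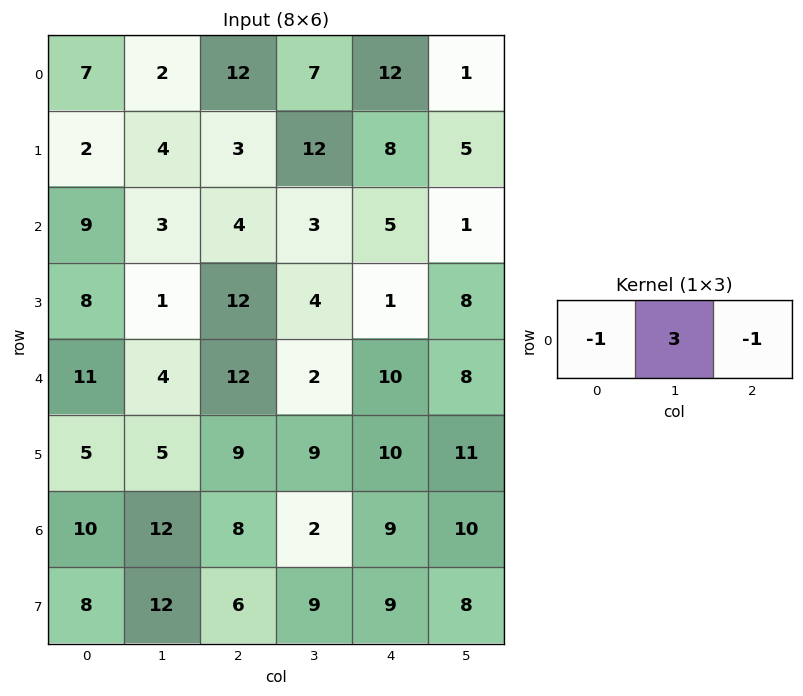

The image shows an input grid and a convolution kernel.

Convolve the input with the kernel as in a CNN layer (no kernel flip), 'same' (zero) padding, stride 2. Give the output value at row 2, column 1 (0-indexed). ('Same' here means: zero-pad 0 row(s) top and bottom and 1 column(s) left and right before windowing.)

The receptive field on the zero-padded input at this output position is [4 12 2]. Elementwise product with the kernel and sum: 4·-1 + 12·3 + 2·-1.

30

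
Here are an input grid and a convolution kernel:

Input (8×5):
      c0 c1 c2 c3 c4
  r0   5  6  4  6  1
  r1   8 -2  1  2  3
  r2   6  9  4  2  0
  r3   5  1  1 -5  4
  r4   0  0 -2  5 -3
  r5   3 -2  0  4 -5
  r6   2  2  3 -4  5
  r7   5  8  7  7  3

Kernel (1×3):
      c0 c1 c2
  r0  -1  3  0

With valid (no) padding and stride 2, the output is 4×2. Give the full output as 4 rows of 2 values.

Output[0,0]: The receptive field on the input at this output position is [5 6 4]. Elementwise product with the kernel and sum: 5·-1 + 6·3.
Output[0,1]: The receptive field on the input at this output position is [4 6 1]. Elementwise product with the kernel and sum: 4·-1 + 6·3.

13 14
21 2
0 17
4 -15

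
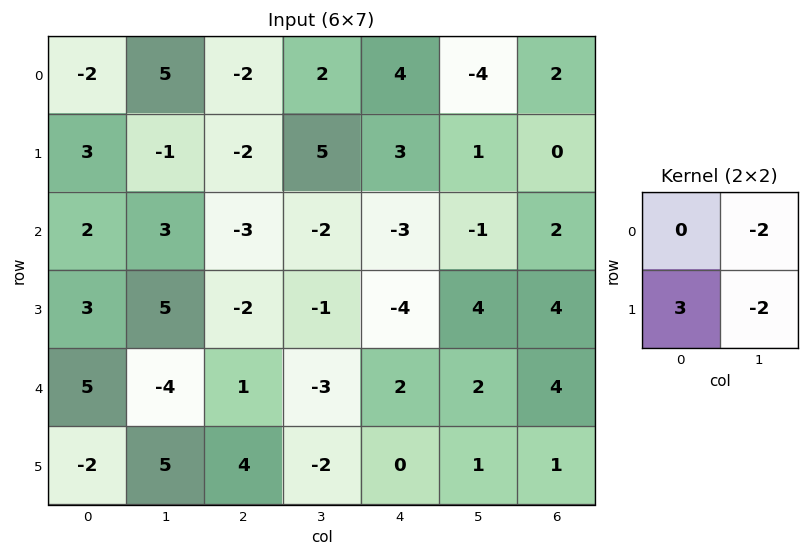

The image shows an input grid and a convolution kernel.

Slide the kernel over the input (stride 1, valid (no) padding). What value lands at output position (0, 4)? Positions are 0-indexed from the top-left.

The receptive field on the input at this output position is [4 -4 / 3 1]. Elementwise product with the kernel and sum: -4·-2 + 3·3 + 1·-2.

15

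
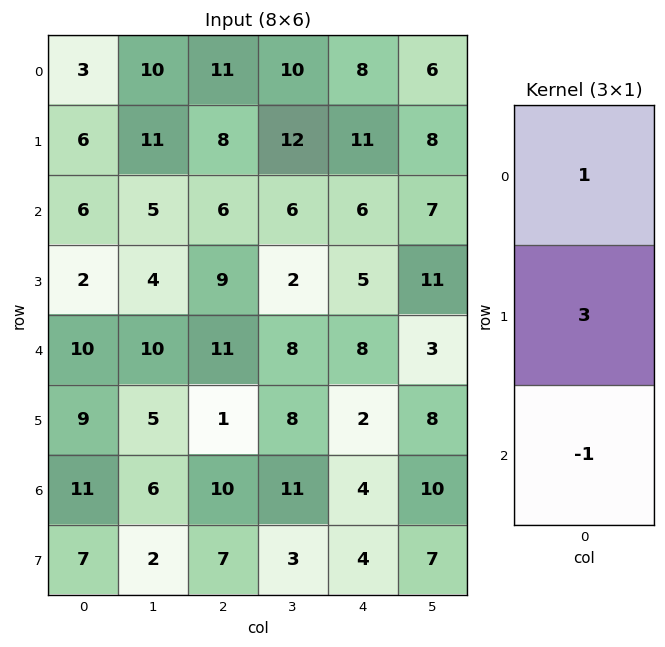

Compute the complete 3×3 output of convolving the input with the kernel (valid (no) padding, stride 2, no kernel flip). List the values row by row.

Output[0,0]: The receptive field on the input at this output position is [3 / 6 / 6]. Elementwise product with the kernel and sum: 3·1 + 6·3 + 6·-1.

15 29 35
2 22 13
26 4 10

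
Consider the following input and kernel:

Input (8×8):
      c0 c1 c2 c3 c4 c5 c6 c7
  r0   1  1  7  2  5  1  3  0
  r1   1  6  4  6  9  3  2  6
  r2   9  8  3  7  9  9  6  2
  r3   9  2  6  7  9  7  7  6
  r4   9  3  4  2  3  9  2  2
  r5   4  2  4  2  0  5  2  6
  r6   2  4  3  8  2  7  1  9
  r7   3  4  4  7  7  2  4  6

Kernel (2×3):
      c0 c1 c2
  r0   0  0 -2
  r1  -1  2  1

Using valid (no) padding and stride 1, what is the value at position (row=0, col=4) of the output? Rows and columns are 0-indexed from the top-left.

-7

The receptive field on the input at this output position is [5 1 3 / 9 3 2]. Elementwise product with the kernel and sum: 3·-2 + 9·-1 + 3·2 + 2·1.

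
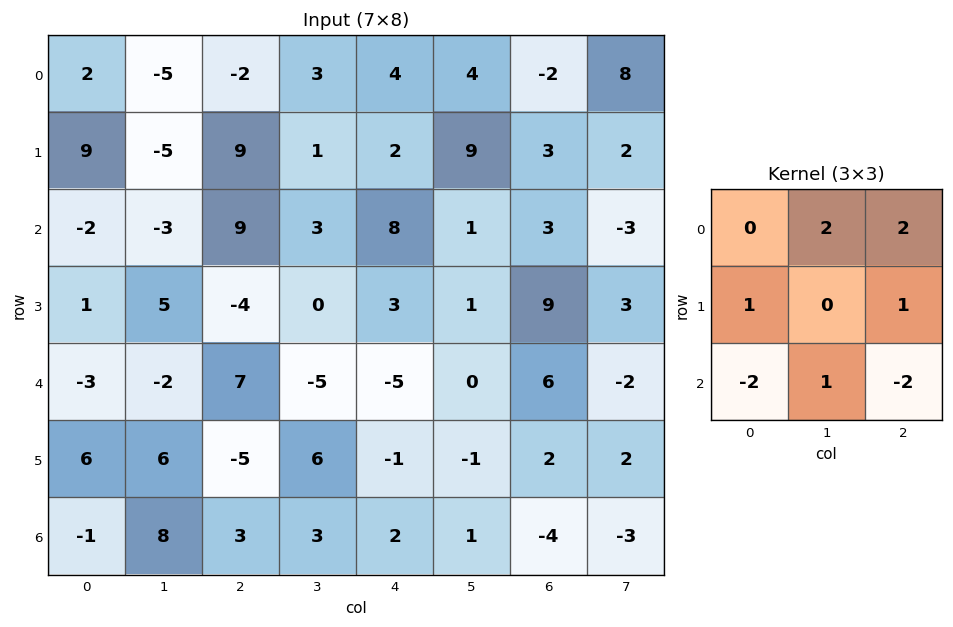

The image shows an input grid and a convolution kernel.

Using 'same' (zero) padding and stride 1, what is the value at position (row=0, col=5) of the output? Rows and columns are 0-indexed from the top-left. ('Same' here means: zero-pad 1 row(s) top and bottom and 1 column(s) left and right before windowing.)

1

The receptive field on the zero-padded input at this output position is [0 0 0 / 4 4 -2 / 2 9 3]. Elementwise product with the kernel and sum: 0·2 + 0·2 + 4·1 + -2·1 + 2·-2 + 9·1 + 3·-2.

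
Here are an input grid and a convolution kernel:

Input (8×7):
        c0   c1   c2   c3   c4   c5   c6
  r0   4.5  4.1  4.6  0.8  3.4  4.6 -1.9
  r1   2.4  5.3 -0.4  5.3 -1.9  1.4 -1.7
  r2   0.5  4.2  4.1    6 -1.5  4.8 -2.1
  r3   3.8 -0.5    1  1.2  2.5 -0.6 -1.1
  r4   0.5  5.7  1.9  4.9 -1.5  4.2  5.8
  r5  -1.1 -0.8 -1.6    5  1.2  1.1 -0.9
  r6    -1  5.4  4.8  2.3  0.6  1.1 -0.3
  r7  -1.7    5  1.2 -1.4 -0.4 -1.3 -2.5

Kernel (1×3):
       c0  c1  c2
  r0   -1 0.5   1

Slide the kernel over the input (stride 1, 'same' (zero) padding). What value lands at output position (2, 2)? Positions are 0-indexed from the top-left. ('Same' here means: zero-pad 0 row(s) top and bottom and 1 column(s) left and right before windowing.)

The receptive field on the zero-padded input at this output position is [4.2 4.1 6]. Elementwise product with the kernel and sum: 4.2·-1 + 4.1·0.5 + 6·1.

3.85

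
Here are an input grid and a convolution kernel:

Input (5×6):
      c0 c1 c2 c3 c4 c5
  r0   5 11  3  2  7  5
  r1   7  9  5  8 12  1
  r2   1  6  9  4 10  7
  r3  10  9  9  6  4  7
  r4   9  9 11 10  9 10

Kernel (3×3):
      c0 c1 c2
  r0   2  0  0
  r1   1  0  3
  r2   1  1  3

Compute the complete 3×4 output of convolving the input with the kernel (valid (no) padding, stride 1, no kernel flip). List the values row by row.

Output[0,0]: The receptive field on the input at this output position is [5 11 3 / 7 9 5 / 1 6 9]. Elementwise product with the kernel and sum: 5·2 + 7·1 + 5·3 + 1·1 + 6·1 + 9·3.

66 82 90 50
88 72 76 72
90 89 87 84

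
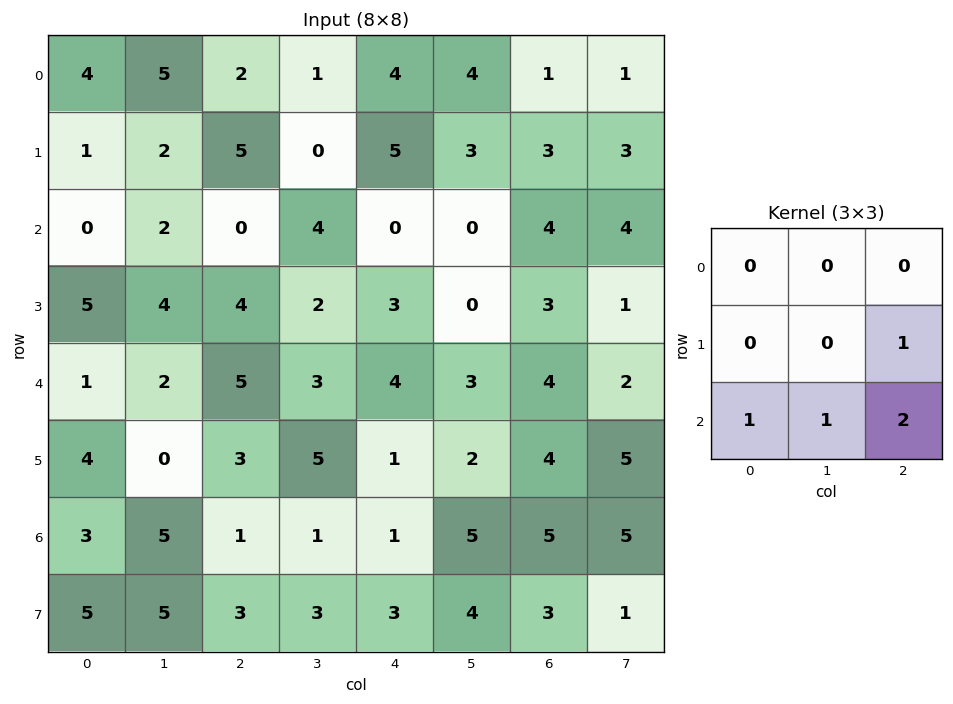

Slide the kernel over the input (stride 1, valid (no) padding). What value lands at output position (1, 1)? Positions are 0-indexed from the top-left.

The receptive field on the input at this output position is [2 5 0 / 2 0 4 / 4 4 2]. Elementwise product with the kernel and sum: 4·1 + 4·1 + 4·1 + 2·2.

16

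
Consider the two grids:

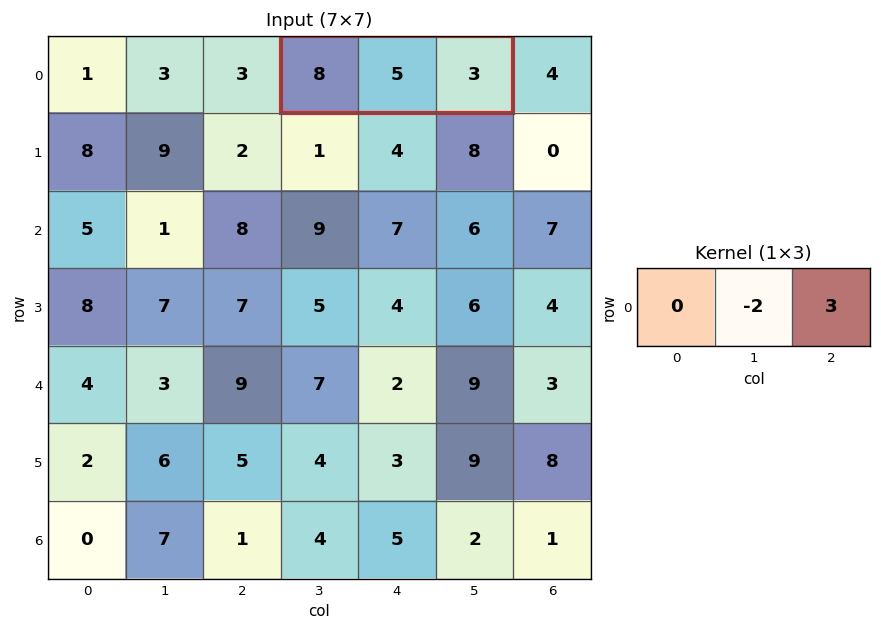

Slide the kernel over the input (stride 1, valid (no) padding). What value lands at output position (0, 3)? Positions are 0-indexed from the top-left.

The receptive field on the input at this output position is [8 5 3]. Elementwise product with the kernel and sum: 5·-2 + 3·3.

-1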